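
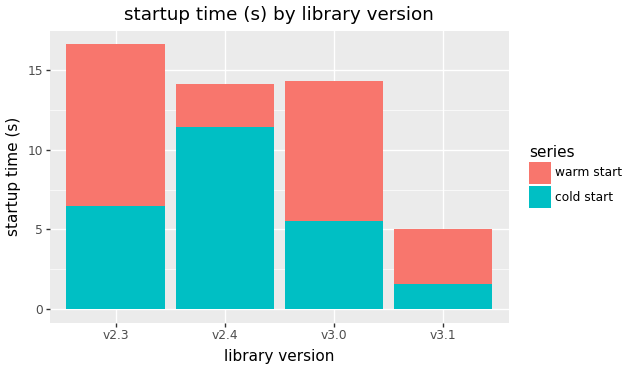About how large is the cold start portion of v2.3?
cold start top ≈ 6, bottom ≈ 0; segment ≈ 6.

≈ 6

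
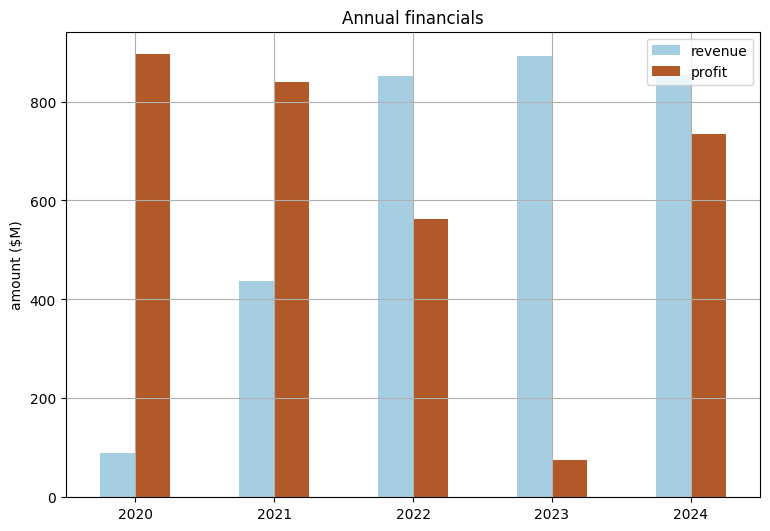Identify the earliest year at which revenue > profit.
2022

2021: revenue ≈ 400 vs profit ≈ 800 (not yet); 2022: revenue ≈ 900 vs profit ≈ 600 (first crossover).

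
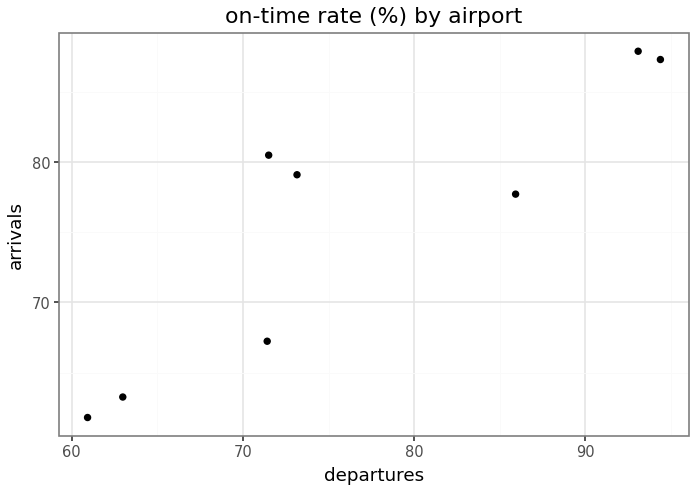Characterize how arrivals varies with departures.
Points are positively correlated; strong (|r| ≈ 0.9).

positive, strong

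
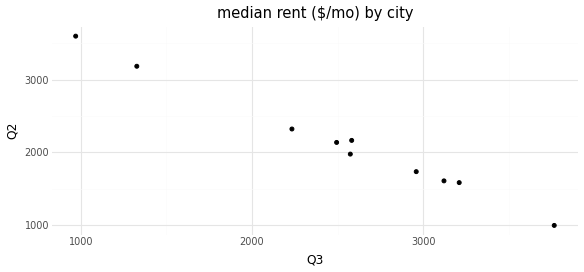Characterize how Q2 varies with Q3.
Points are negatively correlated; strong (|r| ≈ 1.0).

negative, strong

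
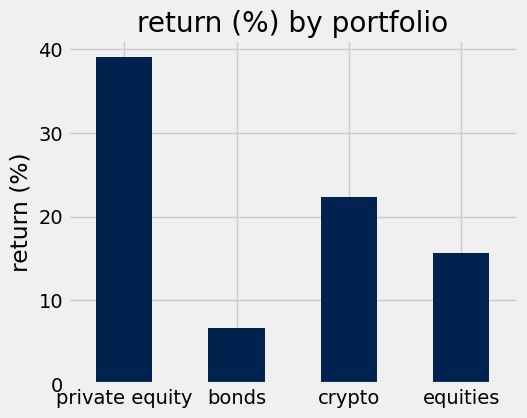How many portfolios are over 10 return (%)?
Above 10: private equity, crypto, equities.

3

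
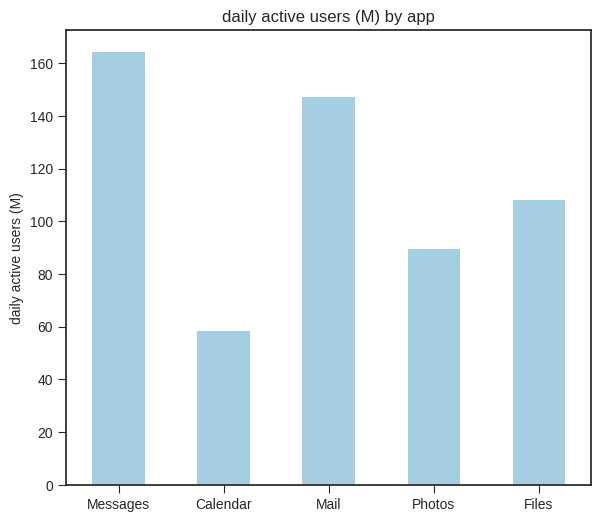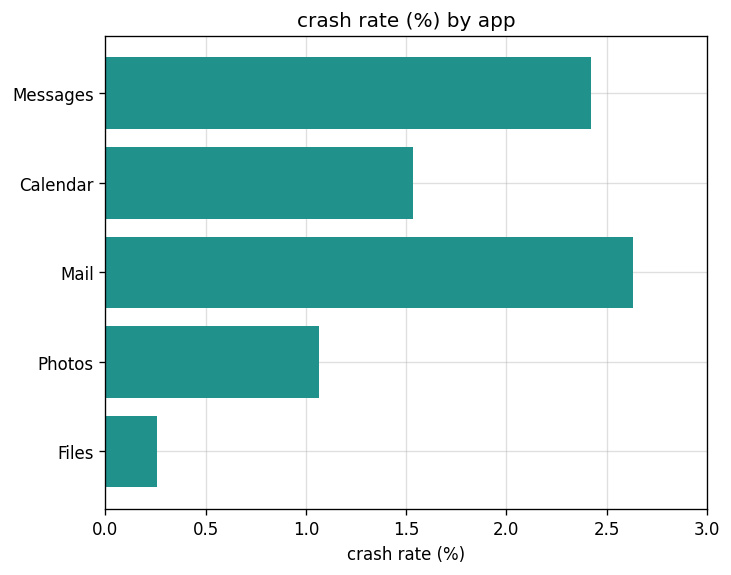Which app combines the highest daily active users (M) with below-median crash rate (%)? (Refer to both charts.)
Files

Chart 2 median crash rate (%) ≈ 1.5; below-median apps: Photos, Files. Among those, Files has the highest daily active users (M) (≈ 100).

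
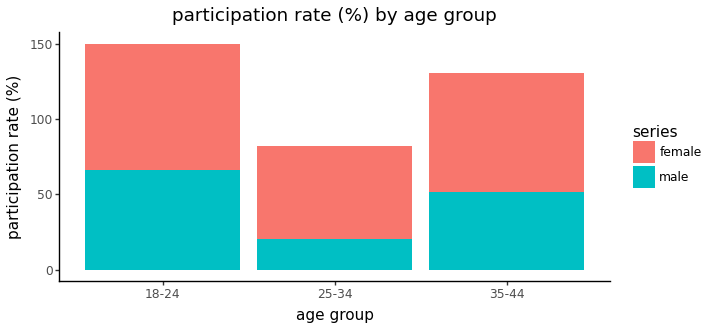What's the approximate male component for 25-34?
≈ 20

male top ≈ 20, bottom ≈ 0; segment ≈ 20.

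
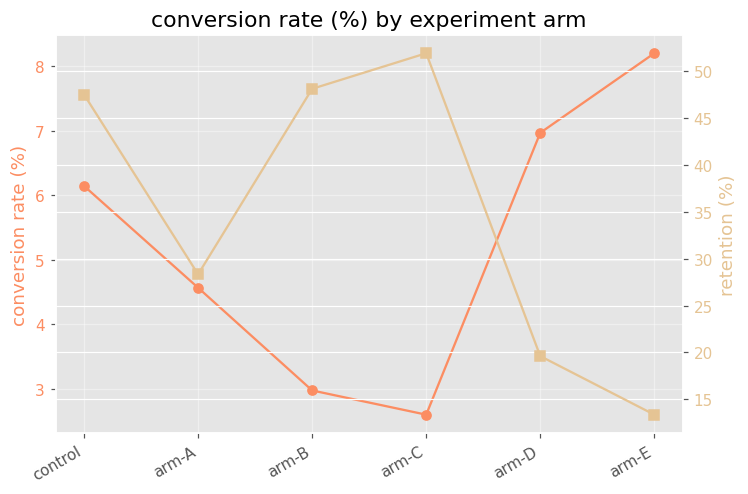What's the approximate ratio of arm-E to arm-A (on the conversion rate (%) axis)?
arm-E ≈ 8.0, arm-A ≈ 4.5; 8.0/4.5 ≈ 1.78.

≈ 1.78×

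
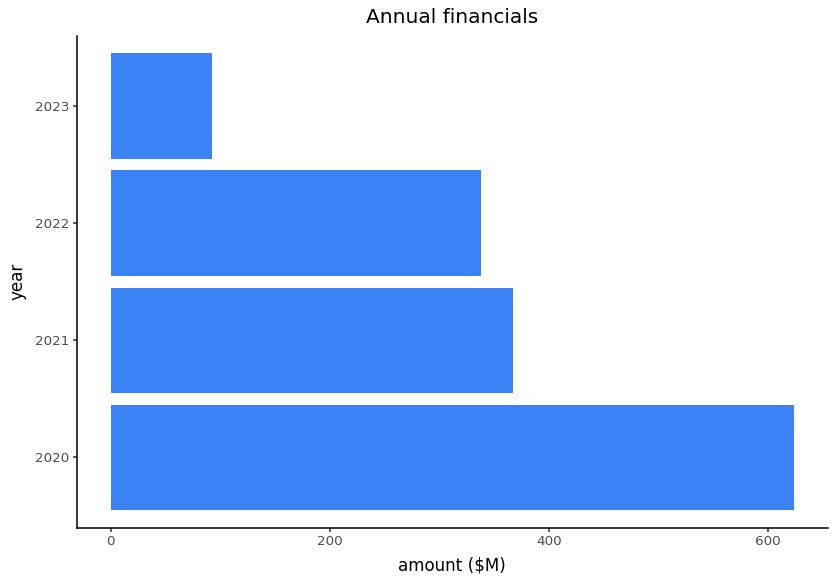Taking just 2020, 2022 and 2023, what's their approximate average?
(600 + 300 + 100) / 3 ≈ 333.

≈ 333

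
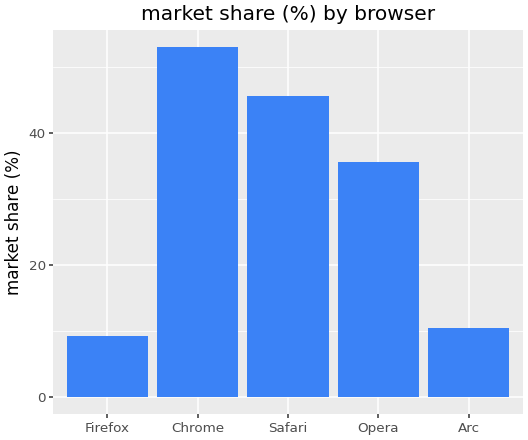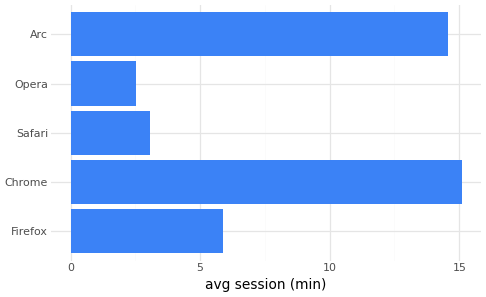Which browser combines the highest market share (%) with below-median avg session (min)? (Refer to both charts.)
Chart 2 median avg session (min) ≈ 6; below-median browsers: Safari, Opera. Among those, Safari has the highest market share (%) (≈ 45).

Safari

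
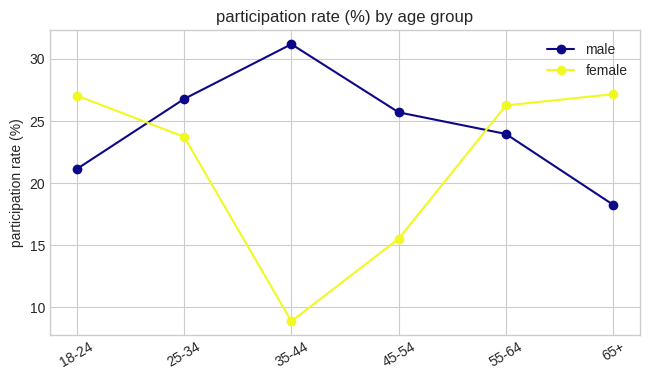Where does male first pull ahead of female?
25-34

18-24: male ≈ 22 vs female ≈ 28 (not yet); 25-34: male ≈ 26 vs female ≈ 24 (first crossover).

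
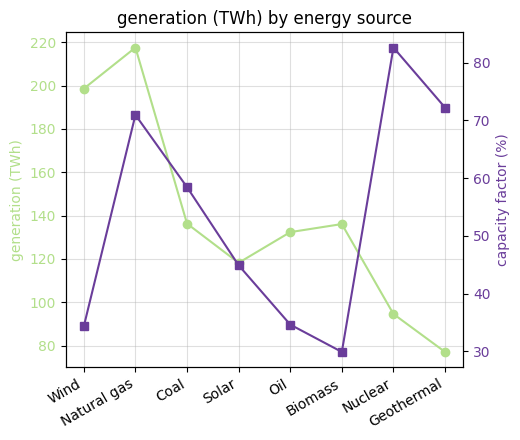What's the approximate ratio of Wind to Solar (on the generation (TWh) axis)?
Wind ≈ 200, Solar ≈ 120; 200/120 ≈ 1.67.

≈ 1.67×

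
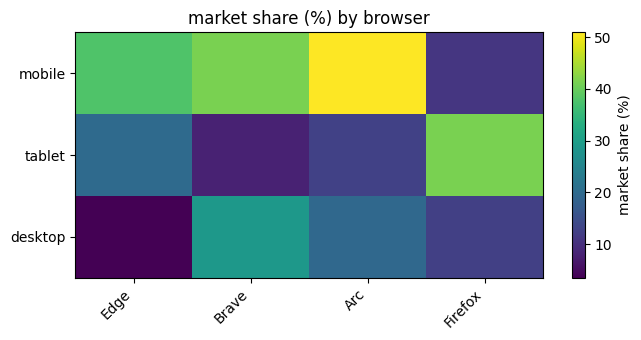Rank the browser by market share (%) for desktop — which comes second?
Top 3 for desktop: Brave ≈ 30, Arc ≈ 20, Firefox ≈ 10.

Arc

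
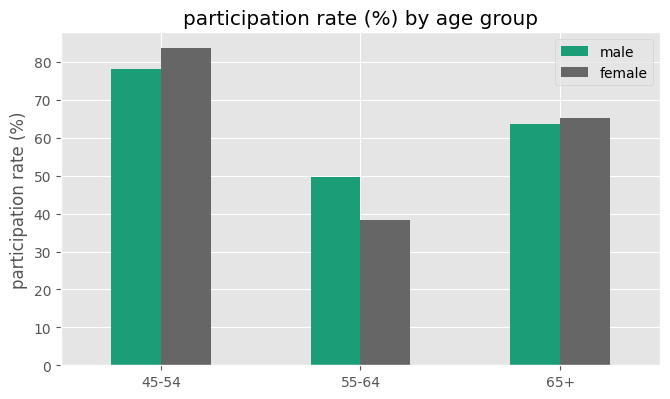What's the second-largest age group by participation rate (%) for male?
Top 3 for male: 45-54 ≈ 80, 65+ ≈ 60, 55-64 ≈ 50.

65+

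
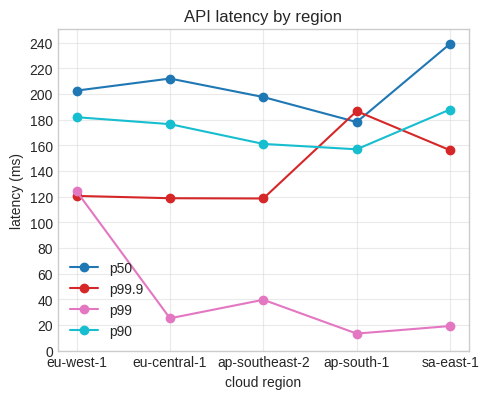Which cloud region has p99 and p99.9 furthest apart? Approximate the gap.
ap-south-1: p99 ≈ 20, p99.9 ≈ 180 → gap ≈ 160. Next-largest (sa-east-1) is only ≈ 140.

ap-south-1, ≈ 160 ms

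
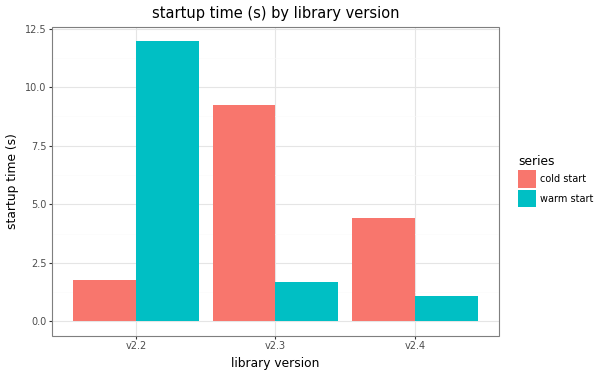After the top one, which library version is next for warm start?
v2.3

Top 3 for warm start: v2.2 ≈ 12, v2.3 ≈ 2, v2.4 ≈ 1.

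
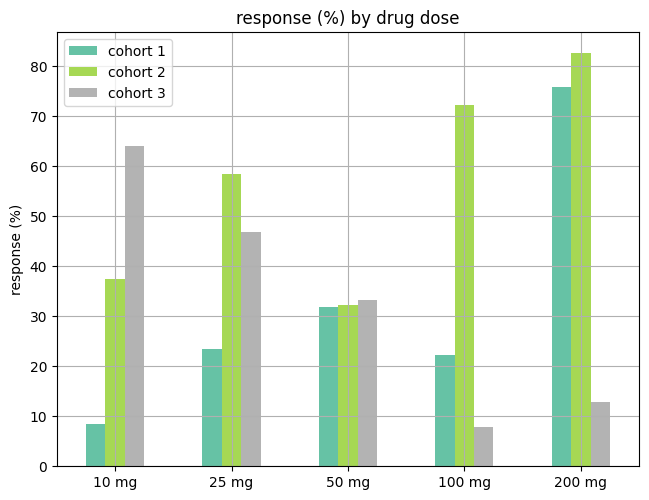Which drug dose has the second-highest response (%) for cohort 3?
Top 3 for cohort 3: 10 mg ≈ 60, 25 mg ≈ 50, 50 mg ≈ 30.

25 mg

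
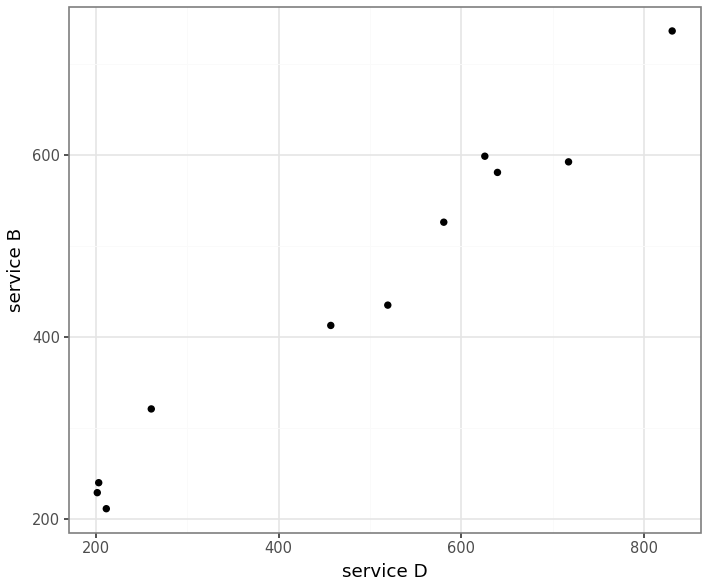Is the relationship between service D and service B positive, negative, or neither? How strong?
Points are positively correlated; strong (|r| ≈ 1.0).

positive, strong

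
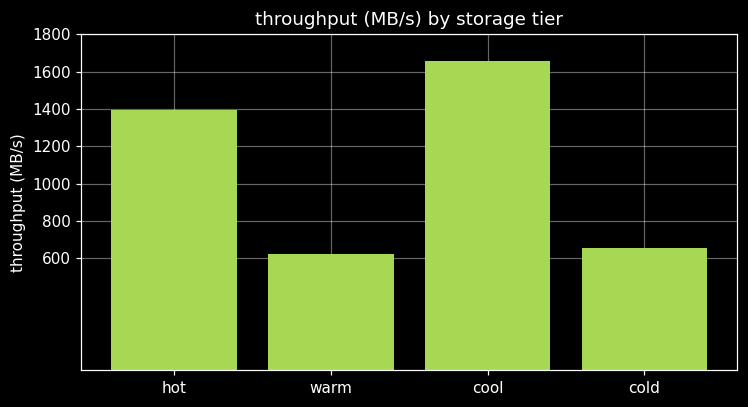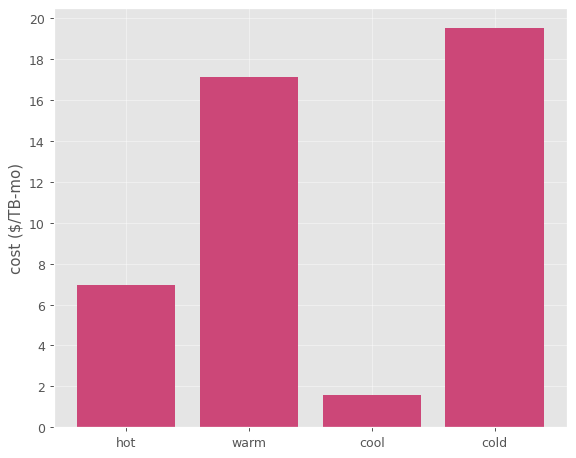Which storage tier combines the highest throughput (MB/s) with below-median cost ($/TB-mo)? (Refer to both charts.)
Chart 2 median cost ($/TB-mo) ≈ 12; below-median storage tiers: hot, cool. Among those, cool has the highest throughput (MB/s) (≈ 1600).

cool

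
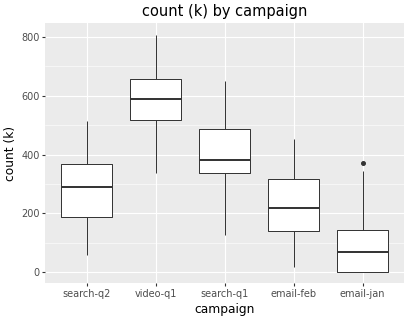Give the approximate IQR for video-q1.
≈ 150

Q3 ≈ 650, Q1 ≈ 500; IQR ≈ 150.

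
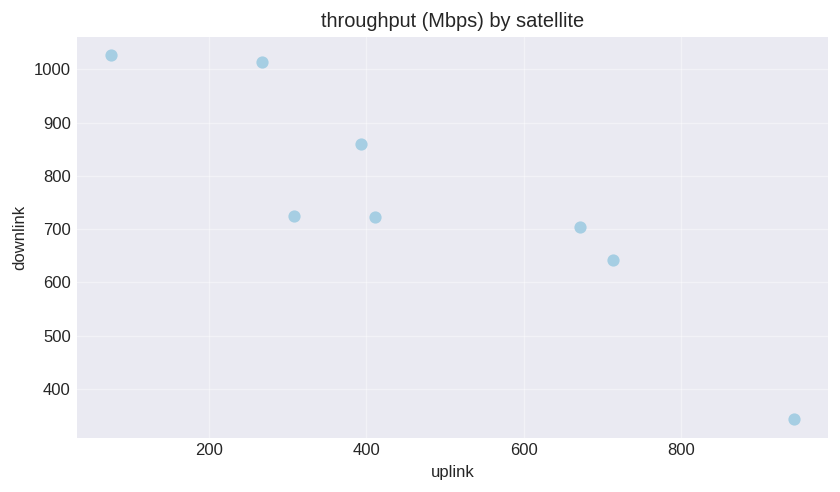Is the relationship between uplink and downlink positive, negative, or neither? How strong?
negative, strong

Points are negatively correlated; strong (|r| ≈ 0.9).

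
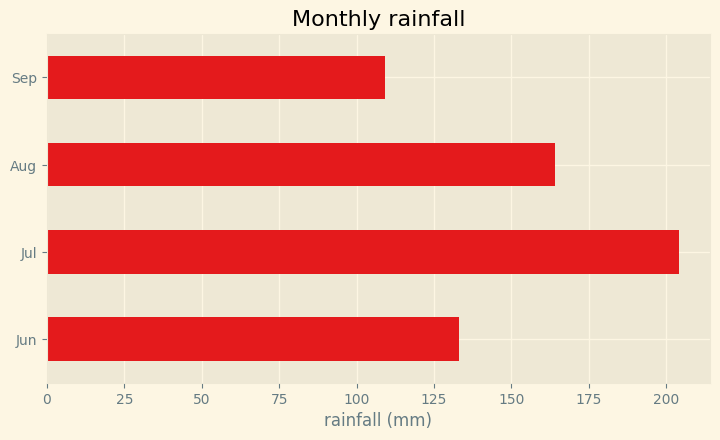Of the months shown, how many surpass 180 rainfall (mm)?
Above 180: Jul.

1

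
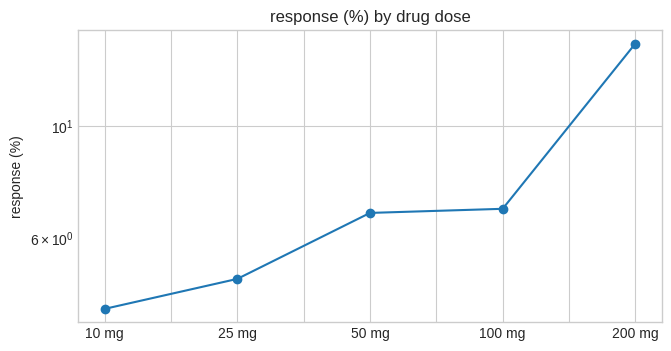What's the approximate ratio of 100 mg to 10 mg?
≈ 1.75×

100 mg ≈ 7, 10 mg ≈ 4; 7/4 ≈ 1.75.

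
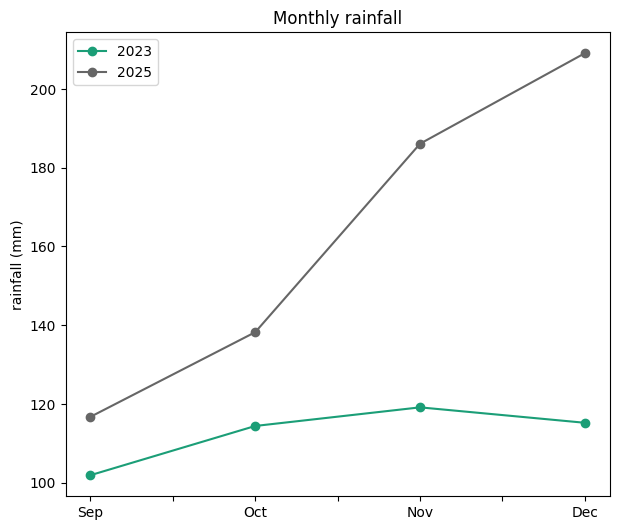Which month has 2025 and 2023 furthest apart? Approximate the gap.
Dec, ≈ 90 mm

Dec: 2025 ≈ 210, 2023 ≈ 120 → gap ≈ 90. Next-largest (Nov) is only ≈ 70.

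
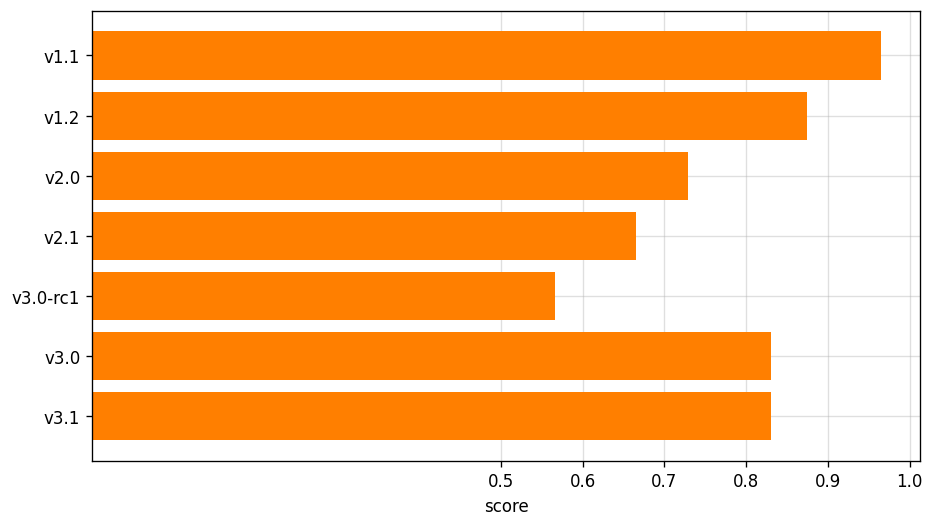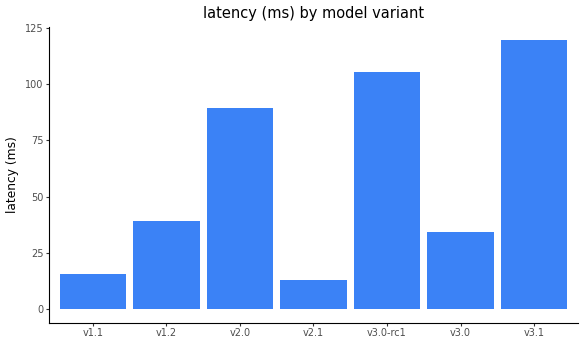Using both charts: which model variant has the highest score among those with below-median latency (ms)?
Chart 2 median latency (ms) ≈ 40; below-median model variants: v1.1, v2.1, v3.0. Among those, v1.1 has the highest score (≈ 1).

v1.1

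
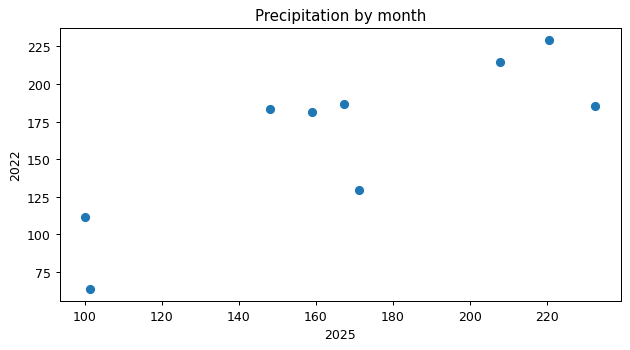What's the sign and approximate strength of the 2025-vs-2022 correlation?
Points are positively correlated; strong (|r| ≈ 0.8).

positive, strong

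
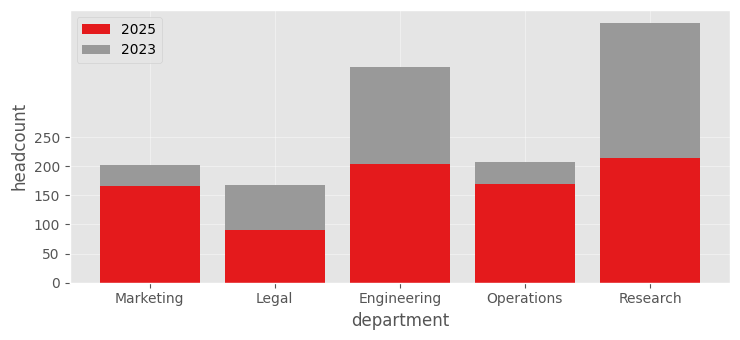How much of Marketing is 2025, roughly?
≈ 150

2025 top ≈ 150, bottom ≈ 0; segment ≈ 150.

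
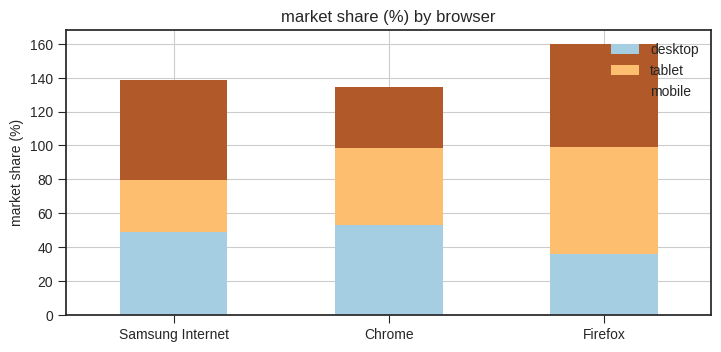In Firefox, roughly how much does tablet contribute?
tablet top ≈ 100, bottom ≈ 40; segment ≈ 60.

≈ 60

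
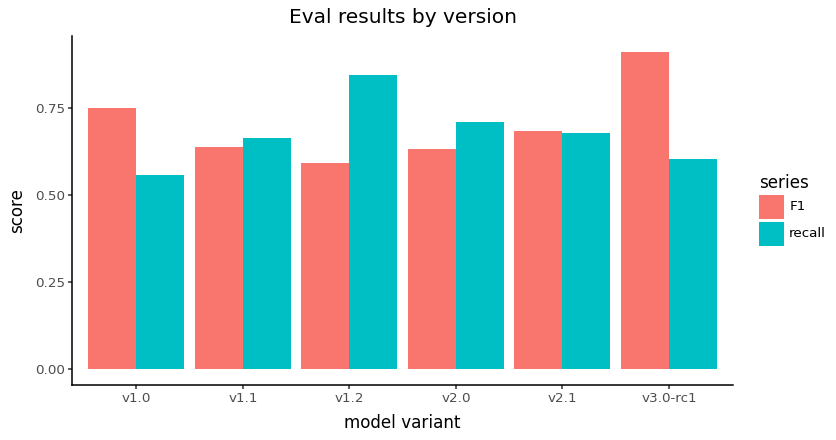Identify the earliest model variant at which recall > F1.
v1.0: recall ≈ 0.6 vs F1 ≈ 0.8 (not yet); v1.1: recall ≈ 0.7 vs F1 ≈ 0.6 (first crossover).

v1.1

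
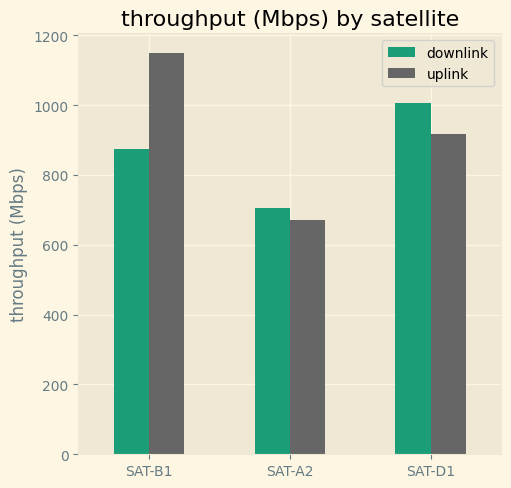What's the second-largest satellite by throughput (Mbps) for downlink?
SAT-B1

Top 3 for downlink: SAT-D1 ≈ 1000, SAT-B1 ≈ 900, SAT-A2 ≈ 700.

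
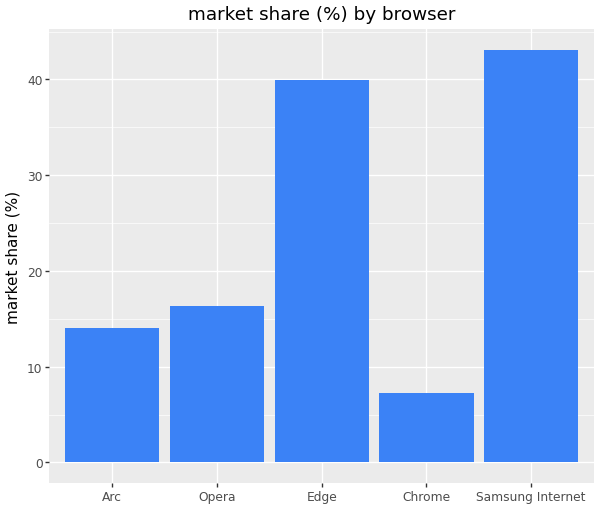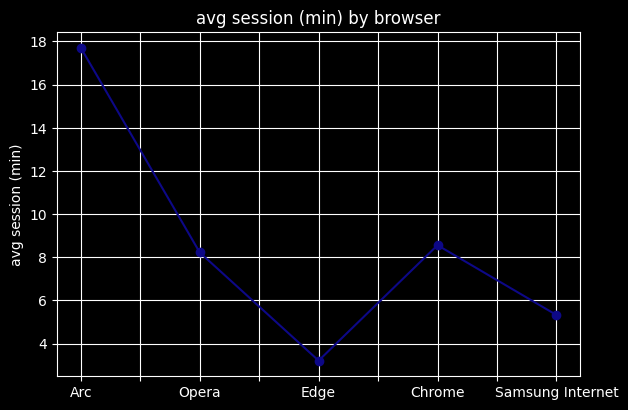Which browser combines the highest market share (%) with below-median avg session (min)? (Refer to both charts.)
Chart 2 median avg session (min) ≈ 8; below-median browsers: Edge, Samsung Internet. Among those, Samsung Internet has the highest market share (%) (≈ 45).

Samsung Internet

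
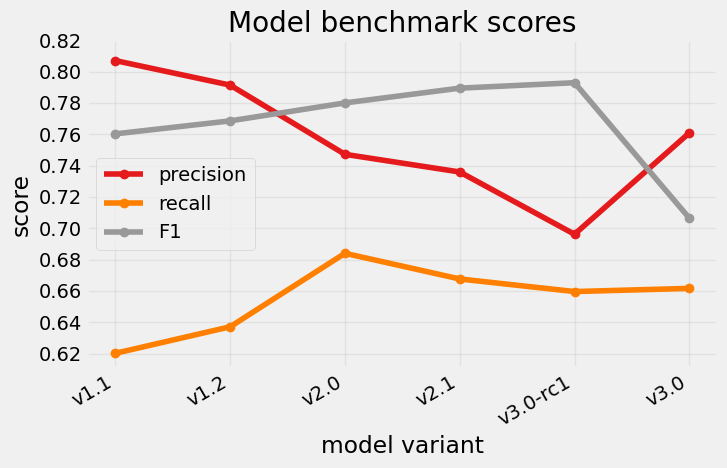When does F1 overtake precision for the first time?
v2.0

v1.2: F1 ≈ 0.76 vs precision ≈ 0.80 (not yet); v2.0: F1 ≈ 0.78 vs precision ≈ 0.74 (first crossover).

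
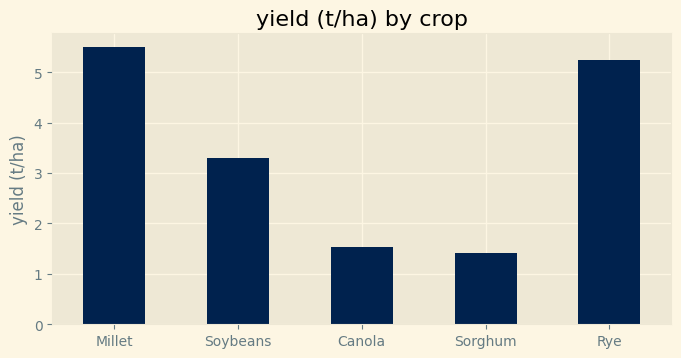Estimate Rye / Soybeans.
≈ 1.57×

Rye ≈ 5.5, Soybeans ≈ 3.5; 5.5/3.5 ≈ 1.57.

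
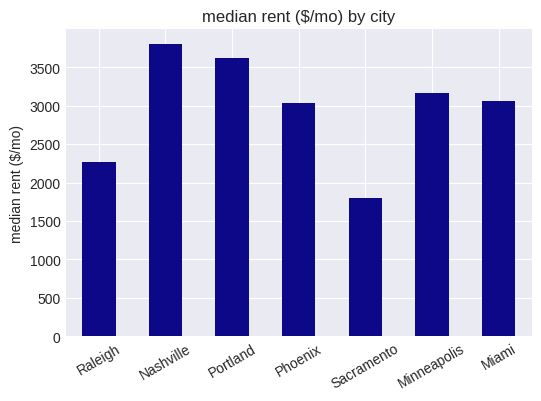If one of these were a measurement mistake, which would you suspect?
Sacramento ≈ 2000; the rest sit between ≈ 2500 and ≈ 4000.

Sacramento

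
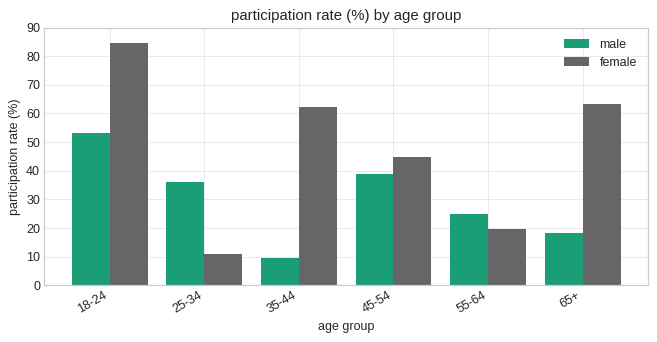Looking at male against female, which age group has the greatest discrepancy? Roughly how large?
35-44: male ≈ 10, female ≈ 60 → gap ≈ 50. Next-largest (65+) is only ≈ 40.

35-44, ≈ 50 %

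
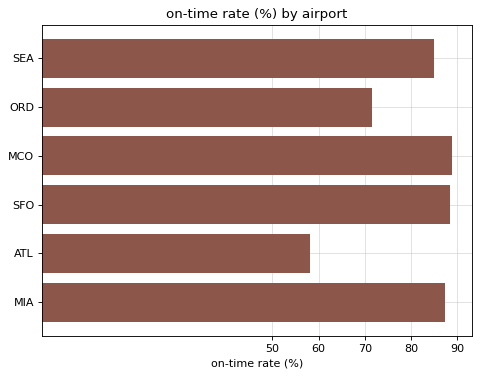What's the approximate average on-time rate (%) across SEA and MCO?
(80 + 90) / 2 ≈ 85.

≈ 85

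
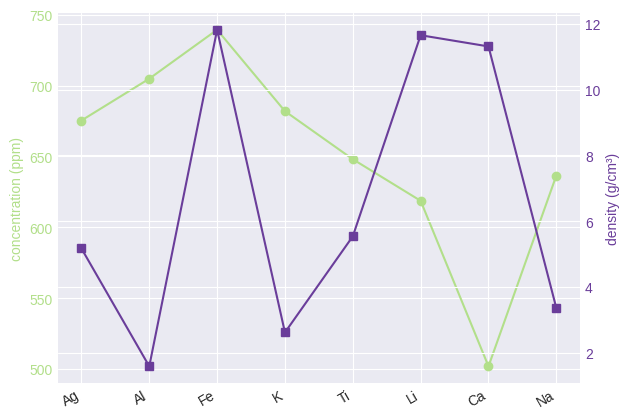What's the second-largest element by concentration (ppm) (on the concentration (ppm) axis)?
Top 3 (on the concentration (ppm) axis): Fe ≈ 740, Al ≈ 700, K ≈ 680.

Al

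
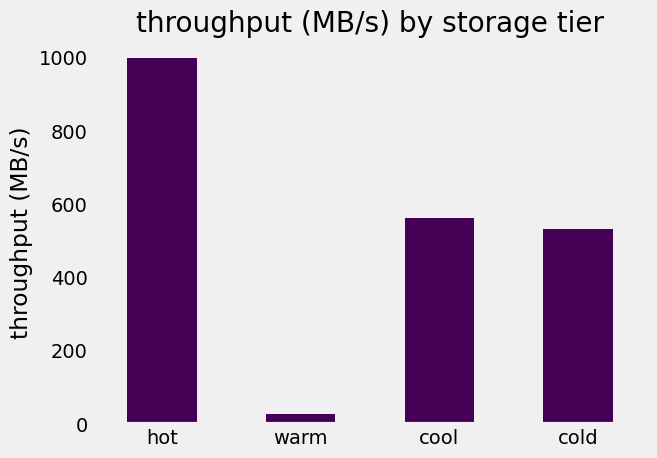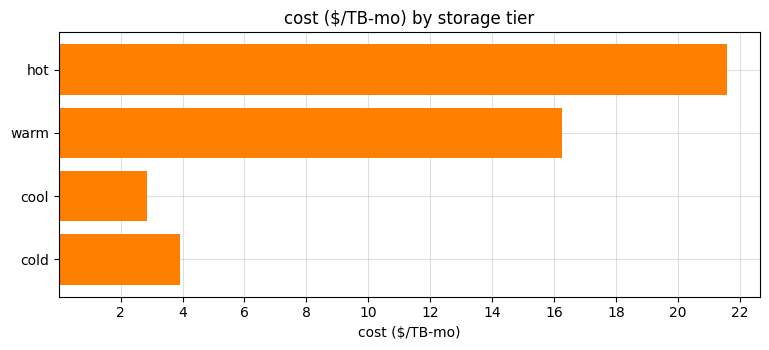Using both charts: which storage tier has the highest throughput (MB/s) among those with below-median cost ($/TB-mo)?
cool

Chart 2 median cost ($/TB-mo) ≈ 10; below-median storage tiers: cool, cold. Among those, cool has the highest throughput (MB/s) (≈ 600).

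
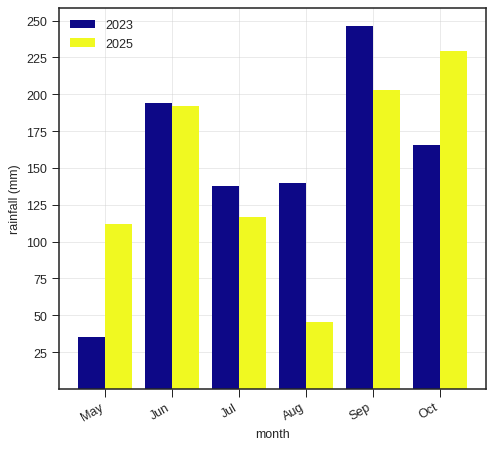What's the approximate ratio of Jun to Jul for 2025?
≈ 1.6×

Jun ≈ 200, Jul ≈ 125; 200/125 ≈ 1.6.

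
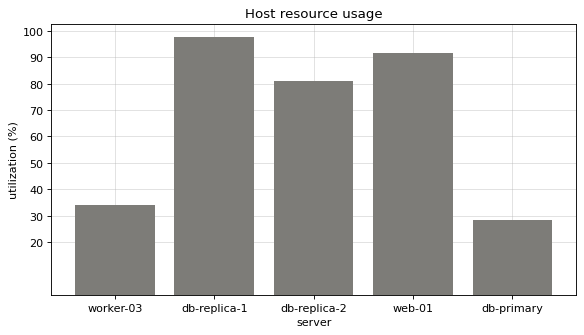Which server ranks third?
db-replica-2

Top 4: db-replica-1 ≈ 100, web-01 ≈ 90, db-replica-2 ≈ 80, worker-03 ≈ 30.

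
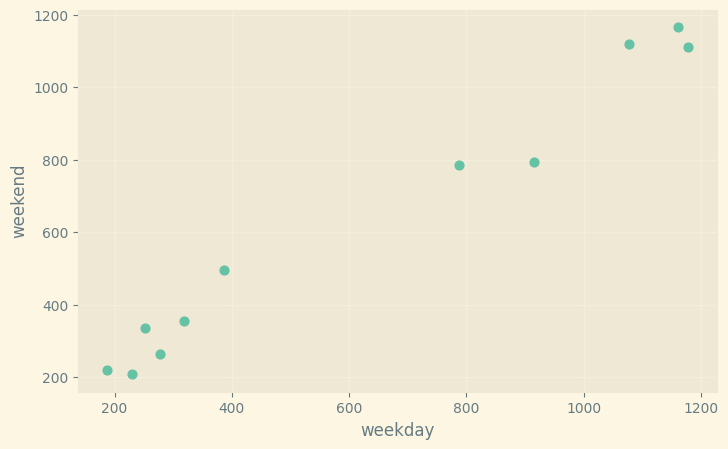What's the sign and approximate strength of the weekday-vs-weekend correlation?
Points are positively correlated; strong (|r| ≈ 1.0).

positive, strong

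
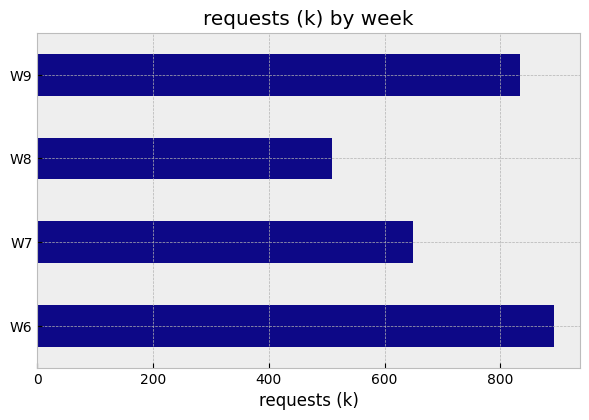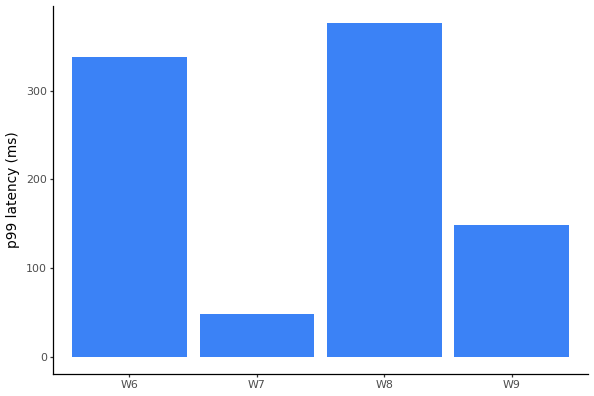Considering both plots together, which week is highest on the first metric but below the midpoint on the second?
W9

Chart 2 median p99 latency (ms) ≈ 250; below-median weeks: W7, W9. Among those, W9 has the highest requests (k) (≈ 800).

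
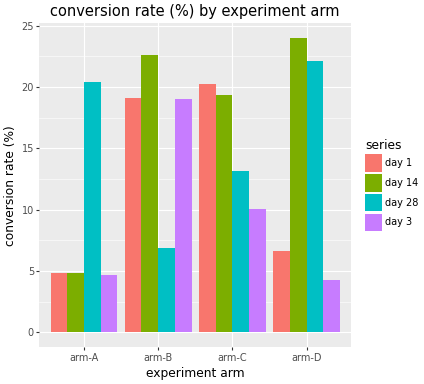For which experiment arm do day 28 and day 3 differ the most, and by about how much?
arm-D: day 28 ≈ 22, day 3 ≈ 4 → gap ≈ 18. Next-largest (arm-A) is only ≈ 16.

arm-D, ≈ 18 %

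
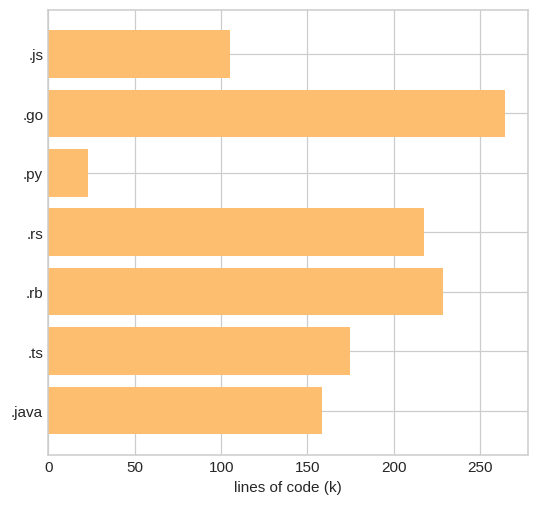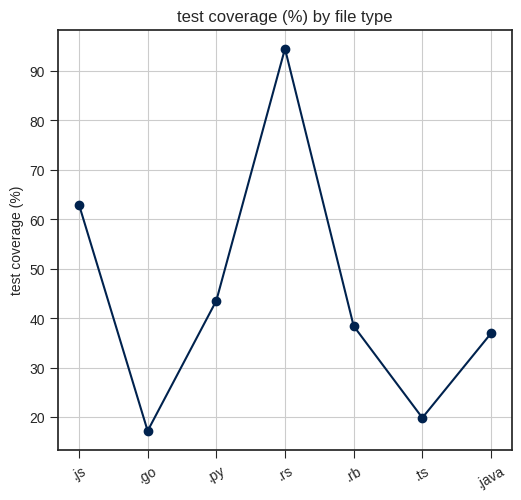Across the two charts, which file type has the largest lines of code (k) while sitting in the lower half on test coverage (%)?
.go

Chart 2 median test coverage (%) ≈ 40; below-median file types: .go, .ts, .java. Among those, .go has the highest lines of code (k) (≈ 275).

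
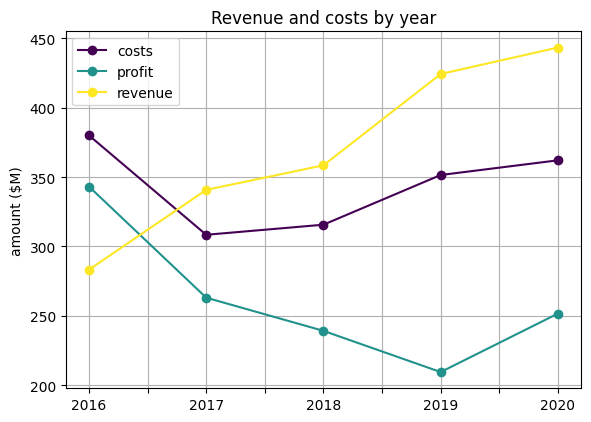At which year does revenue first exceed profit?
2017

2016: revenue ≈ 280 vs profit ≈ 340 (not yet); 2017: revenue ≈ 340 vs profit ≈ 260 (first crossover).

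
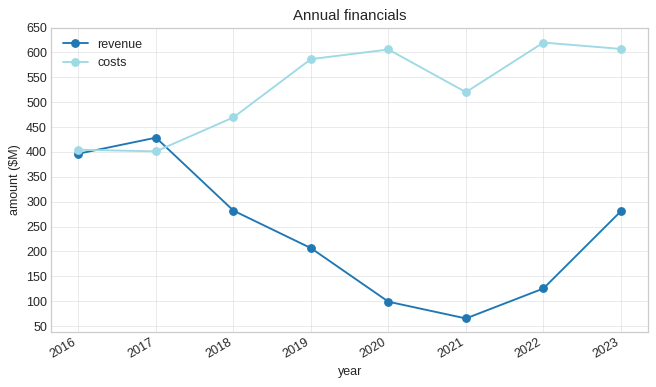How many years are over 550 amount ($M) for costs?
Above 550: 2019, 2020, 2022, 2023.

4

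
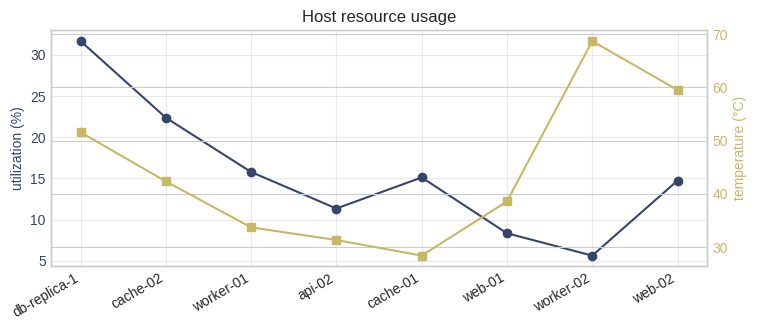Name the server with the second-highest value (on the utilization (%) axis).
cache-02

Top 3 (on the utilization (%) axis): db-replica-1 ≈ 30, cache-02 ≈ 20, worker-01 ≈ 15.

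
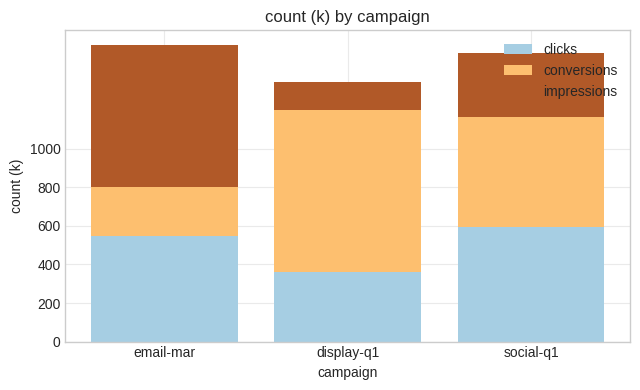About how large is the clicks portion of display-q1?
clicks top ≈ 400, bottom ≈ 0; segment ≈ 400.

≈ 400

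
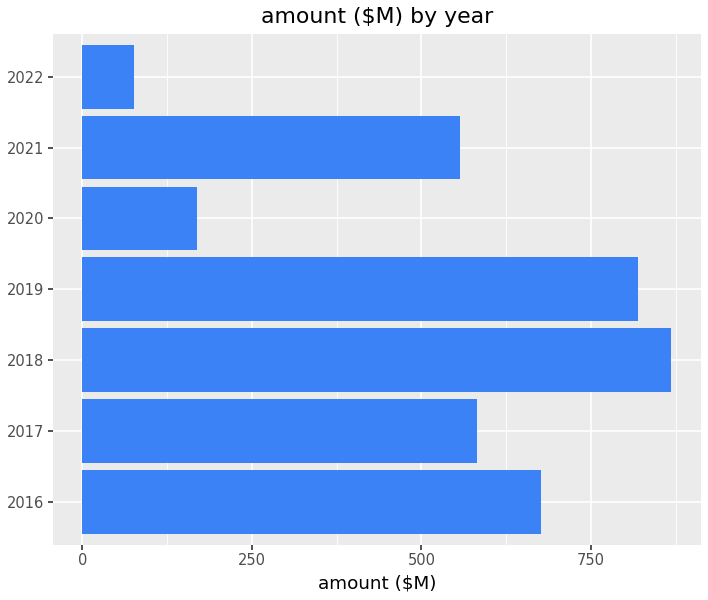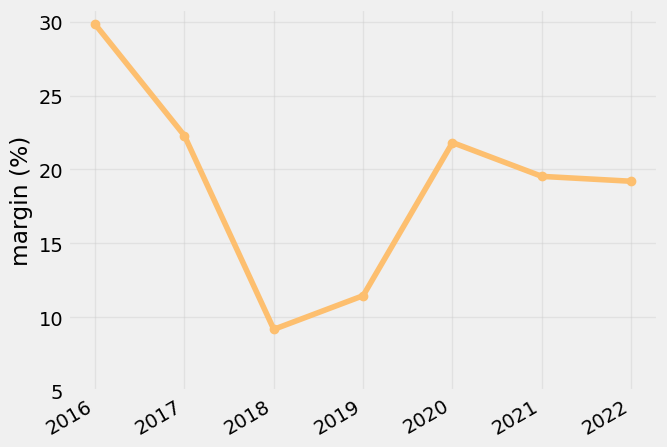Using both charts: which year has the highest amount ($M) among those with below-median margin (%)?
Chart 2 median margin (%) ≈ 20; below-median years: 2018, 2019, 2022. Among those, 2018 has the highest amount ($M) (≈ 900).

2018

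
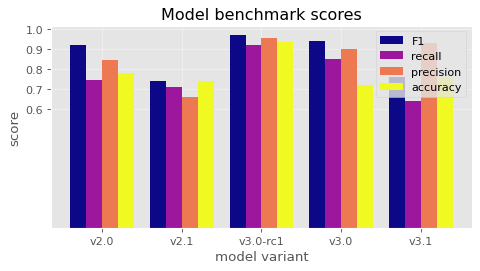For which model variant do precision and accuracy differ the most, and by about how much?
v3.0, ≈ 0.2

v3.0: precision ≈ 0.9, accuracy ≈ 0.7 → gap ≈ 0.2. Next-largest (v3.1) is only ≈ 0.1.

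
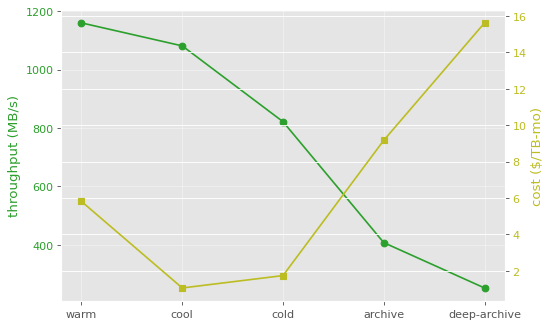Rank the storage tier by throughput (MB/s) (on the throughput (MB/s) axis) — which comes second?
cool

Top 3 (on the throughput (MB/s) axis): warm ≈ 1200, cool ≈ 1100, cold ≈ 800.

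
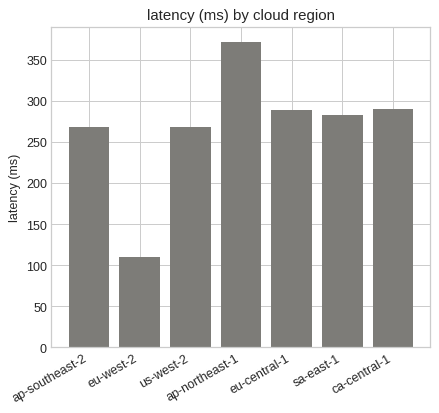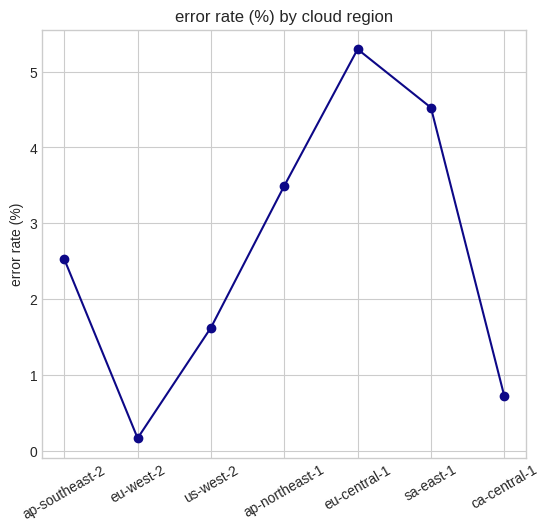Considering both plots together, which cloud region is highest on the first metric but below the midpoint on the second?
ca-central-1

Chart 2 median error rate (%) ≈ 2.5; below-median cloud regions: eu-west-2, us-west-2, ca-central-1. Among those, ca-central-1 has the highest latency (ms) (≈ 300).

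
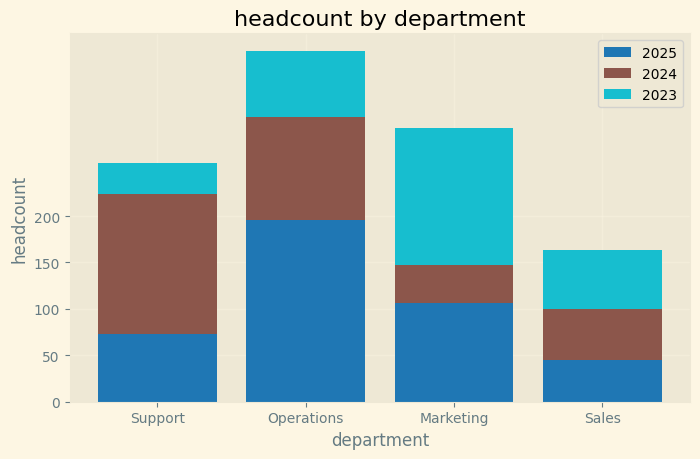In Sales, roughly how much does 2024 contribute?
≈ 50

2024 top ≈ 100, bottom ≈ 50; segment ≈ 50.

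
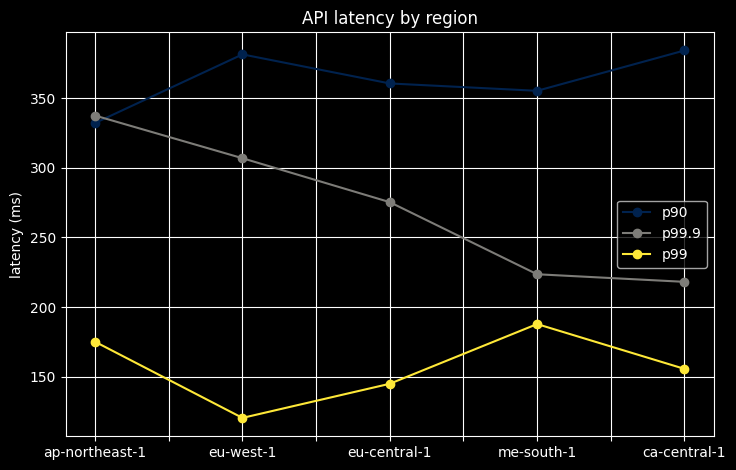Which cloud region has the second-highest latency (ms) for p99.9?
Top 3 for p99.9: ap-northeast-1 ≈ 325, eu-west-1 ≈ 300, eu-central-1 ≈ 275.

eu-west-1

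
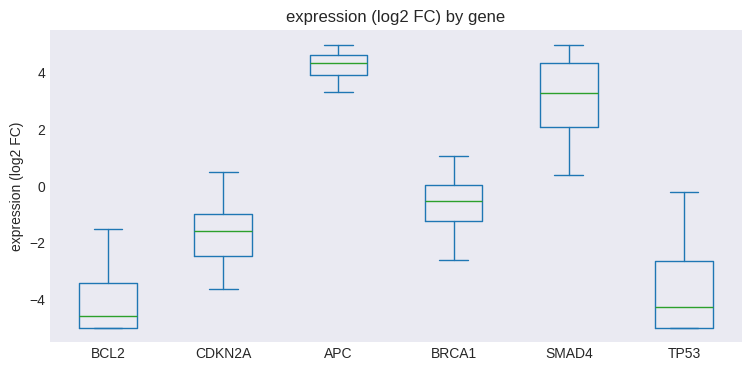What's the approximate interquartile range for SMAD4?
≈ 2

Q3 ≈ 4, Q1 ≈ 2; IQR ≈ 2.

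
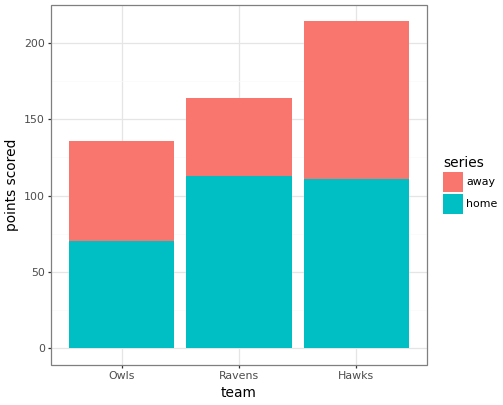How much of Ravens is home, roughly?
≈ 120

home top ≈ 120, bottom ≈ 0; segment ≈ 120.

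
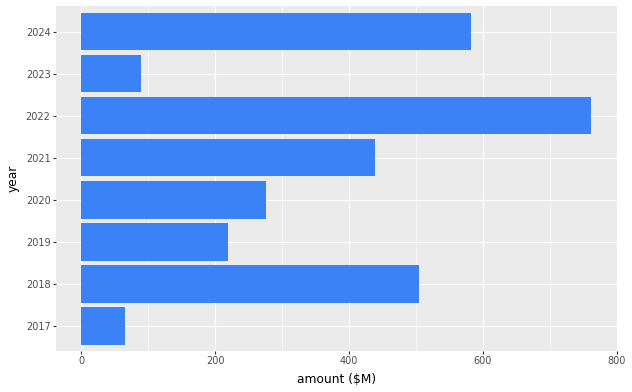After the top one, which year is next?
2024

Top 3: 2022 ≈ 800, 2024 ≈ 600, 2018 ≈ 500.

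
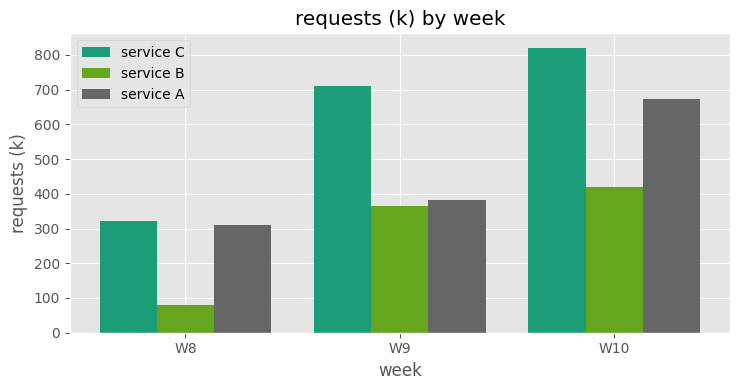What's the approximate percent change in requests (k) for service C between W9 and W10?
≈ +14.3%

W9 ≈ 700, W10 ≈ 800; (800 − 700) / 700 ≈ +14.3%.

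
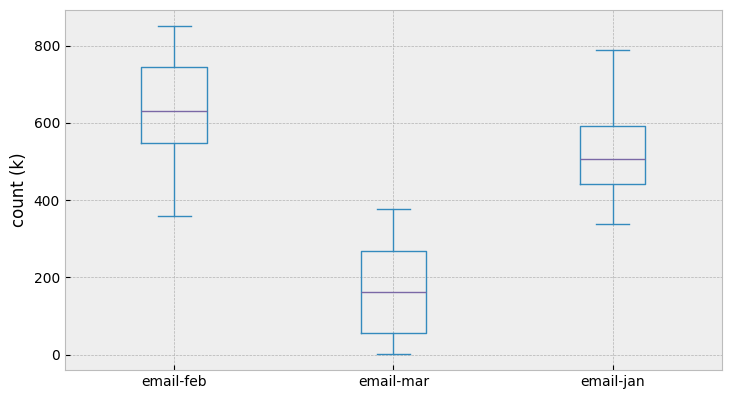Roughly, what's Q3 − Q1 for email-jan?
Q3 ≈ 600, Q1 ≈ 450; IQR ≈ 150.

≈ 150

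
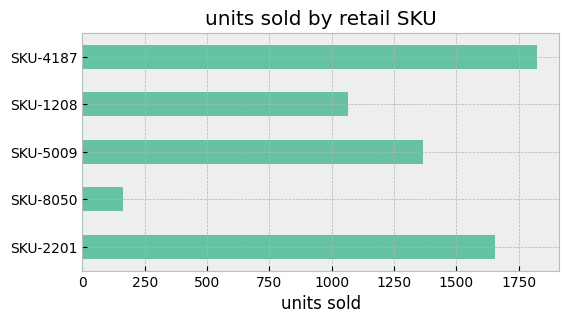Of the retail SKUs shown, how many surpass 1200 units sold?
3

Above 1200: SKU-2201, SKU-5009, SKU-4187.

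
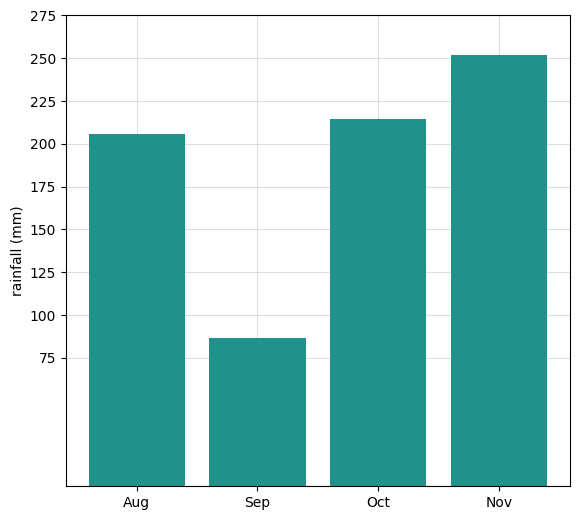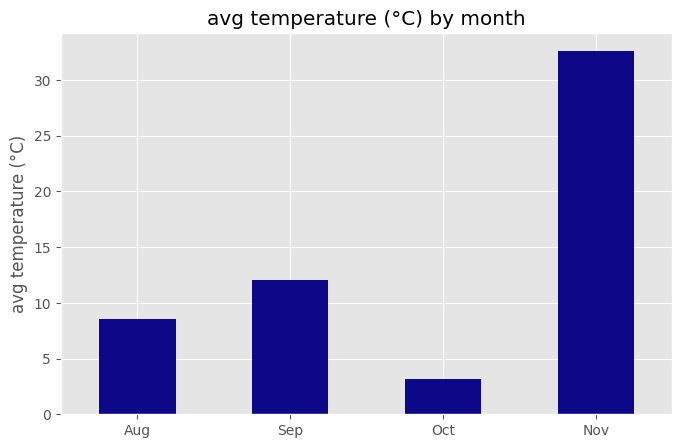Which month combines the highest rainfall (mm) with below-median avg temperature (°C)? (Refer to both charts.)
Chart 2 median avg temperature (°C) ≈ 10; below-median months: Aug, Oct. Among those, Oct has the highest rainfall (mm) (≈ 225).

Oct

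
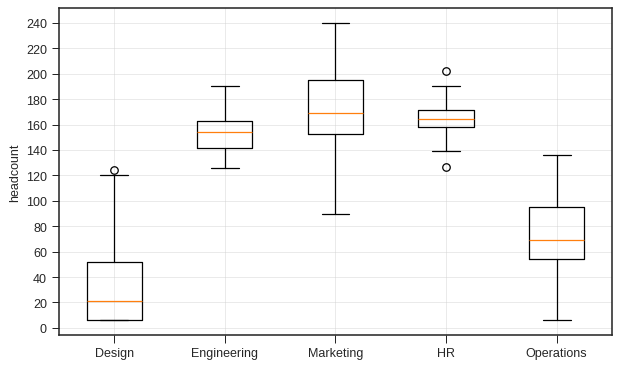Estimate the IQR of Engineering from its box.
≈ 20

Q3 ≈ 160, Q1 ≈ 140; IQR ≈ 20.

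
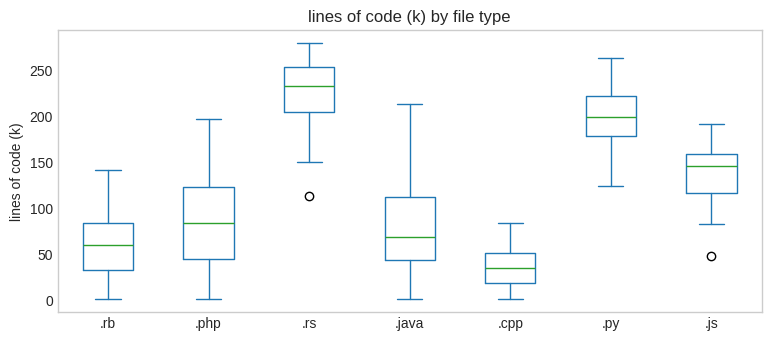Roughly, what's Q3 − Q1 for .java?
Q3 ≈ 120, Q1 ≈ 40; IQR ≈ 80.

≈ 80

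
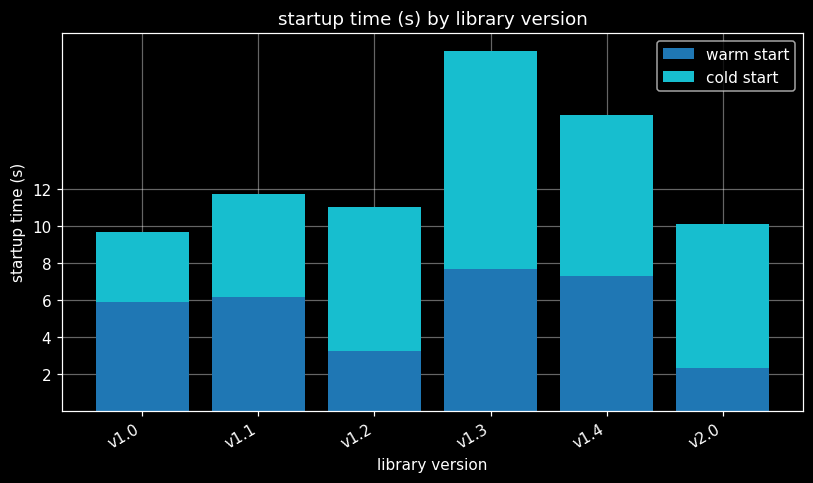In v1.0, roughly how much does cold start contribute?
≈ 4

cold start top ≈ 10, bottom ≈ 6; segment ≈ 4.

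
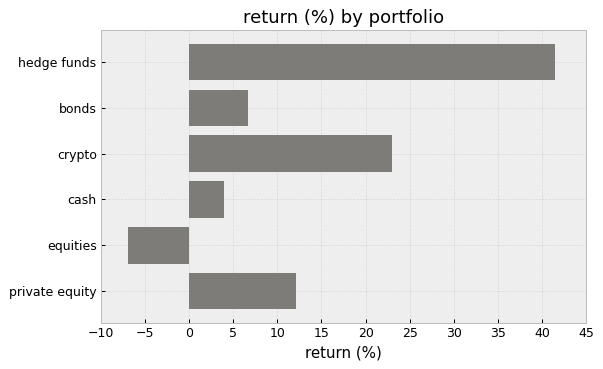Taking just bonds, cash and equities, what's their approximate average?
(5 + 5 + -5) / 3 ≈ 2.

≈ 2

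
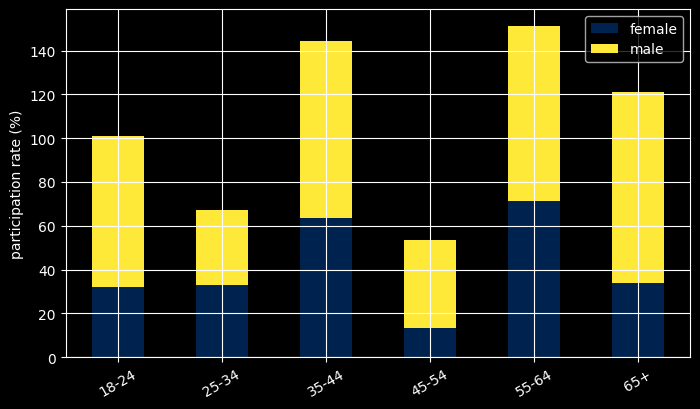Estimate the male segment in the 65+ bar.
≈ 80

male top ≈ 120, bottom ≈ 40; segment ≈ 80.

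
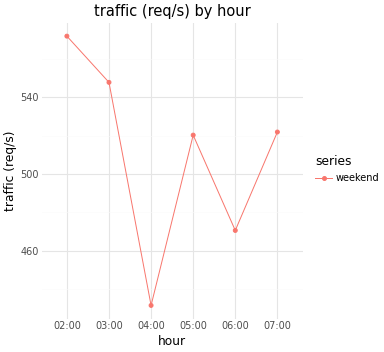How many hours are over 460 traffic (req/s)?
5

Above 460: 02:00, 03:00, 05:00, 06:00, 07:00.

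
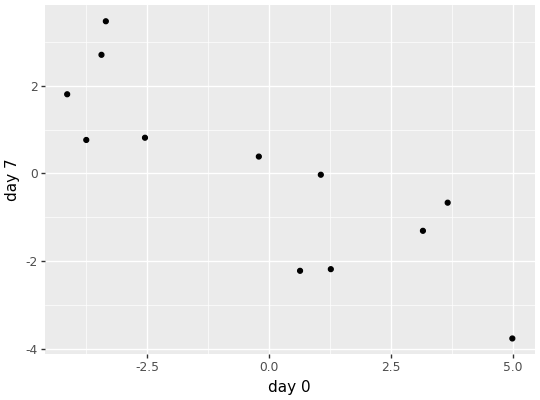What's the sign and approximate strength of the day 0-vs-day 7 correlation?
Points are negatively correlated; strong (|r| ≈ 0.8).

negative, strong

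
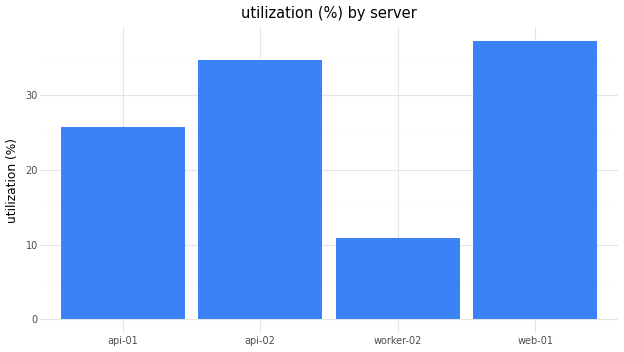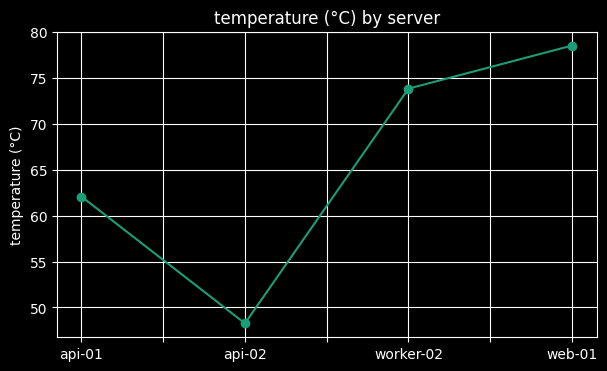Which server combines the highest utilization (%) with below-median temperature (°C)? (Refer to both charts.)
Chart 2 median temperature (°C) ≈ 70; below-median servers: api-01, api-02. Among those, api-02 has the highest utilization (%) (≈ 35).

api-02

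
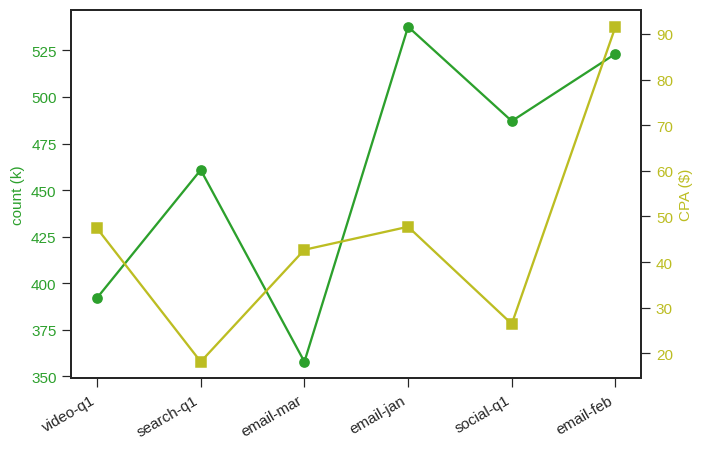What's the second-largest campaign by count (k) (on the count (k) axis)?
email-feb

Top 3 (on the count (k) axis): email-jan ≈ 540, email-feb ≈ 520, social-q1 ≈ 480.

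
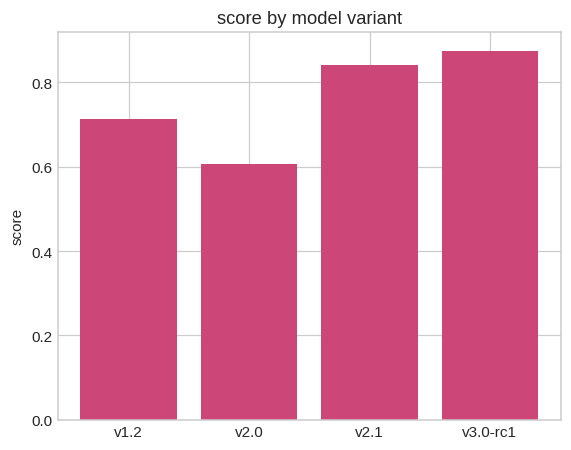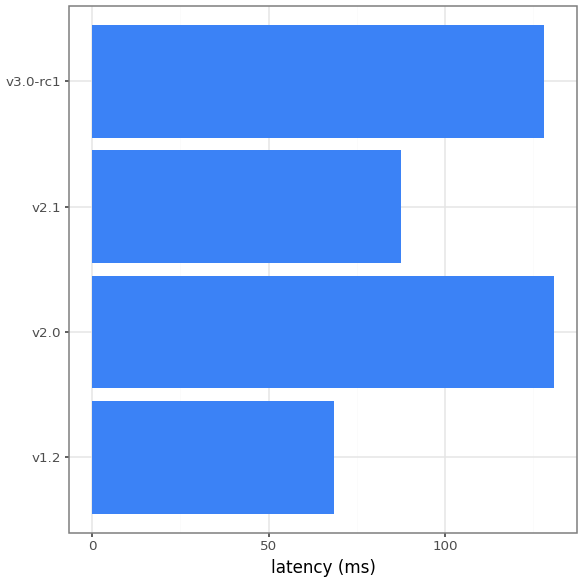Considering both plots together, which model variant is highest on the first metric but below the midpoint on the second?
Chart 2 median latency (ms) ≈ 100; below-median model variants: v1.2, v2.1. Among those, v2.1 has the highest score (≈ 0.8).

v2.1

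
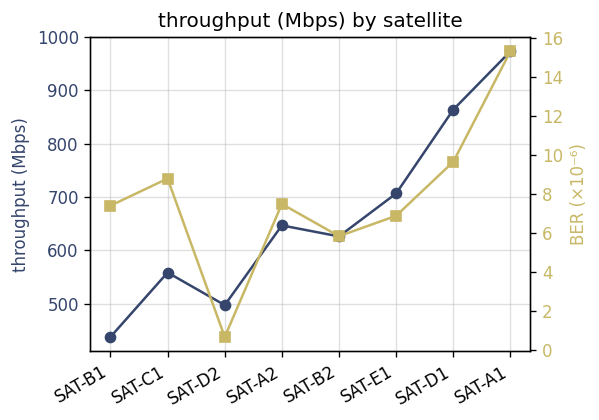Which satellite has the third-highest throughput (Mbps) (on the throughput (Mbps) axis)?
Top 4 (on the throughput (Mbps) axis): SAT-A1 ≈ 950, SAT-D1 ≈ 850, SAT-E1 ≈ 700, SAT-A2 ≈ 650.

SAT-E1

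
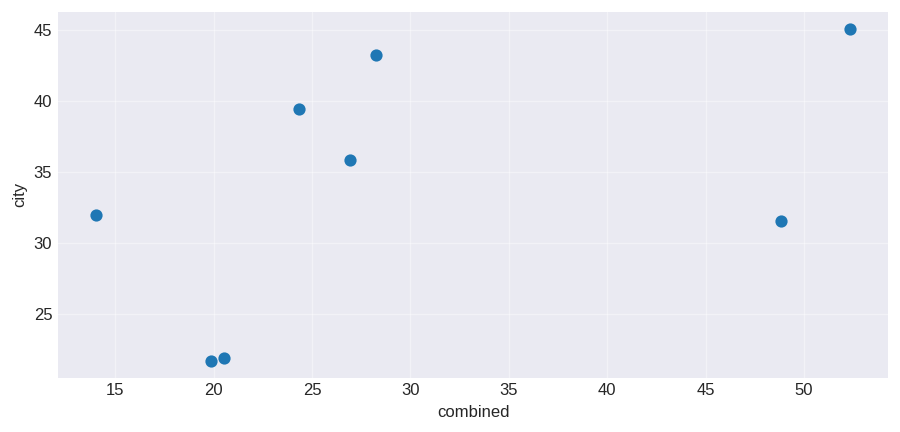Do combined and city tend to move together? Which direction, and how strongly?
positive, moderate

Points are positively correlated; moderate (|r| ≈ 0.5).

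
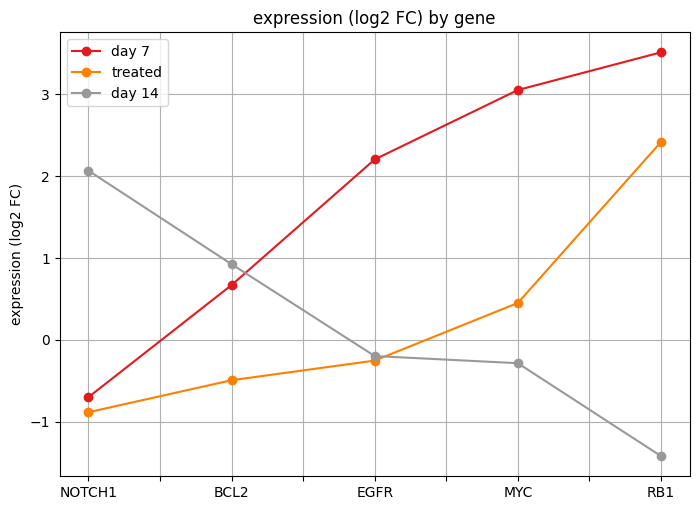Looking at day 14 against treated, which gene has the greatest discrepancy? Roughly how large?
RB1, ≈ 4.0 log2 FC

RB1: day 14 ≈ -1.5, treated ≈ 2.5 → gap ≈ 4.0. Next-largest (NOTCH1) is only ≈ 3.0.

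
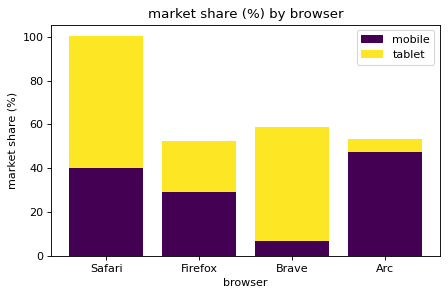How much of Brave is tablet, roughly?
tablet top ≈ 60, bottom ≈ 10; segment ≈ 50.

≈ 50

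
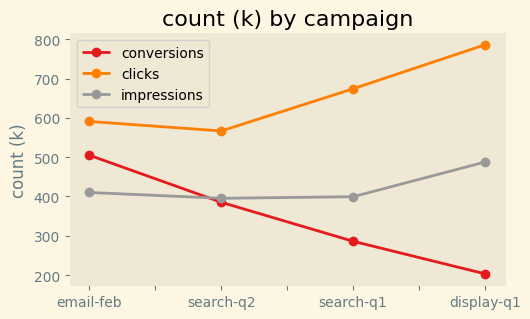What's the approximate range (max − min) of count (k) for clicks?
≈ 250

Max display-q1 ≈ 800, min search-q2 ≈ 550; range ≈ 250.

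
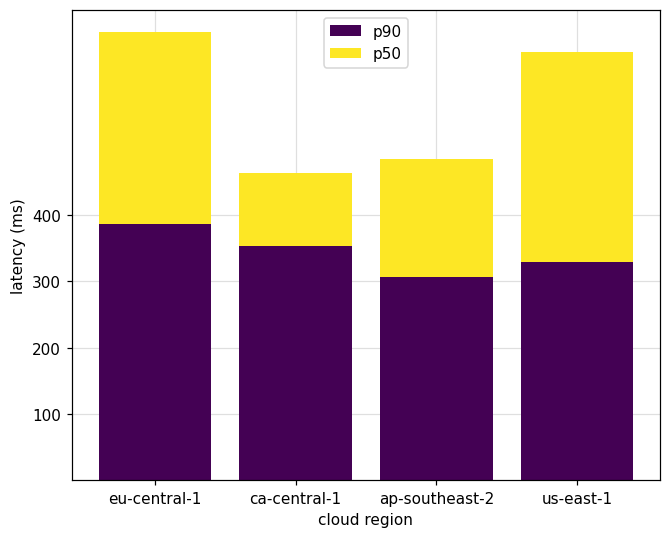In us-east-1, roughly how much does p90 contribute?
≈ 300

p90 top ≈ 300, bottom ≈ 0; segment ≈ 300.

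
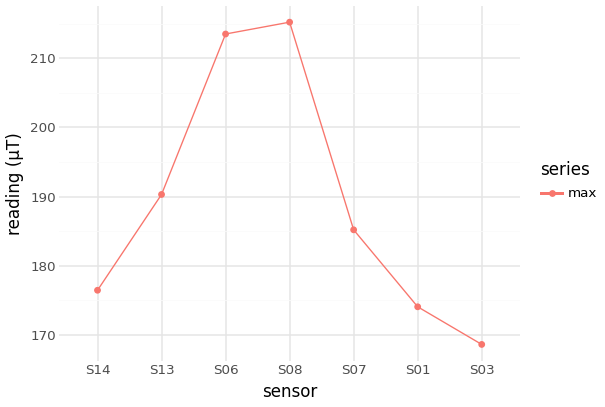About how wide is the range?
Max S08 ≈ 215, min S03 ≈ 170; range ≈ 45.

≈ 45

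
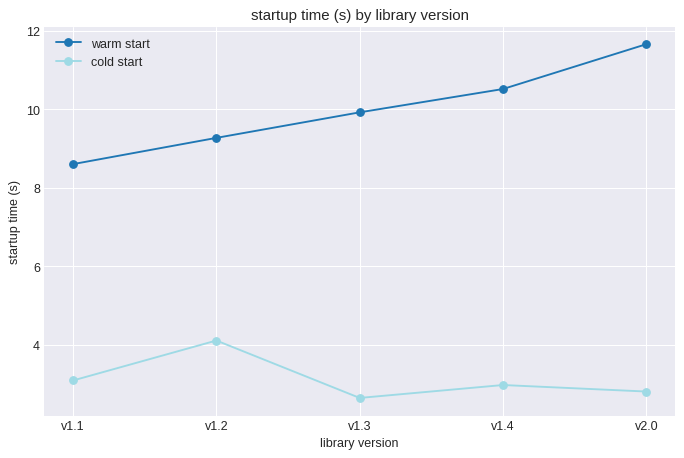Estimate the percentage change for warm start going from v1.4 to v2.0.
≈ +9.1%

v1.4 ≈ 11, v2.0 ≈ 12; (12 − 11) / 11 ≈ +9.1%.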